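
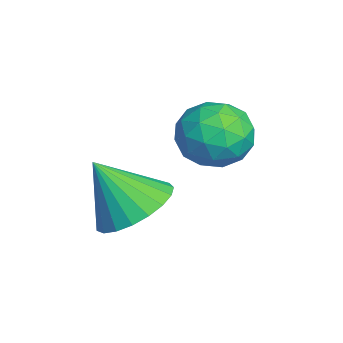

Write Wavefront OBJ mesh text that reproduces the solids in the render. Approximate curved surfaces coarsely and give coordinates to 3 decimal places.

v 3.073 1.506 -3.301
v 4.035 1.758 -2.935
v 2.787 0.594 -1.919
v 3.787 2.084 -2.772
v 3.415 2.309 -2.7
v 2.984 2.396 -2.733
v 2.568 2.328 -2.863
v 2.24 2.119 -3.07
v 2.056 1.803 -3.316
v 2.048 1.436 -3.56
v 2.217 1.081 -3.759
v 2.534 0.799 -3.879
v 2.945 0.64 -3.899
v 3.377 0.63 -3.815
v 3.758 0.772 -3.643
v 4.019 1.04 -3.411
v 4.118 1.389 -3.161
v 0.997 3.851 -1.263
v 1.832 4.33 -1.568
v 1.368 2.59 -2.232
v 2.203 3.069 -2.537
v 2.136 2.726 -1.59
v 1.906 3.505 -0.991
v 1.294 3.415 -2.809
v 1.064 4.194 -2.21
v 2.015 4.061 -2.523
v 2.535 3.635 -1.77
v 0.665 3.285 -2.03
v 1.185 2.859 -1.277
v 1.382 4.201 -1.33
v 1.818 2.719 -2.47
v 1.779 2.517 -1.913
v 2.269 2.799 -2.092
v 1.426 3.716 -0.991
v 1.916 3.998 -1.171
v 2.095 3.055 -1.184
v 1.284 2.922 -2.629
v 1.774 3.204 -2.809
v 0.931 4.121 -1.708
v 1.421 4.403 -1.887
v 1.105 3.865 -2.616
v 1.98 4.325 -2.071
v 2.198 3.584 -2.641
v 1.664 3.787 -2.8
v 1.529 4.245 -2.448
v 2.286 4.075 -1.629
v 2.504 3.333 -2.198
v 2.464 3.132 -1.642
v 2.33 3.59 -1.29
v 2.393 3.916 -2.19
v 0.696 3.587 -1.602
v 0.914 2.845 -2.171
v 0.87 3.33 -2.51
v 0.736 3.788 -2.158
v 1.002 3.336 -1.159
v 1.22 2.595 -1.729
v 1.671 2.675 -1.352
v 1.536 3.133 -1
v 0.807 3.004 -1.61
f 2 1 4
f 2 4 3
f 4 1 5
f 4 5 3
f 5 1 6
f 5 6 3
f 6 1 7
f 6 7 3
f 7 1 8
f 7 8 3
f 8 1 9
f 8 9 3
f 9 1 10
f 9 10 3
f 10 1 11
f 10 11 3
f 11 1 12
f 11 12 3
f 12 1 13
f 12 13 3
f 13 1 14
f 13 14 3
f 14 1 15
f 14 15 3
f 15 1 16
f 15 16 3
f 16 1 17
f 16 17 3
f 17 1 2
f 17 2 3
f 18 55 34
f 55 29 58
f 34 58 23
f 55 58 34
f 18 34 30
f 34 23 35
f 30 35 19
f 34 35 30
f 18 30 39
f 30 19 40
f 39 40 25
f 30 40 39
f 18 39 51
f 39 25 54
f 51 54 28
f 39 54 51
f 18 51 55
f 51 28 59
f 55 59 29
f 51 59 55
f 19 35 46
f 35 23 49
f 46 49 27
f 35 49 46
f 23 58 36
f 58 29 57
f 36 57 22
f 58 57 36
f 29 59 56
f 59 28 52
f 56 52 20
f 59 52 56
f 28 54 53
f 54 25 41
f 53 41 24
f 54 41 53
f 25 40 45
f 40 19 42
f 45 42 26
f 40 42 45
f 21 47 33
f 47 27 48
f 33 48 22
f 47 48 33
f 21 33 31
f 33 22 32
f 31 32 20
f 33 32 31
f 21 31 38
f 31 20 37
f 38 37 24
f 31 37 38
f 21 38 43
f 38 24 44
f 43 44 26
f 38 44 43
f 21 43 47
f 43 26 50
f 47 50 27
f 43 50 47
f 22 48 36
f 48 27 49
f 36 49 23
f 48 49 36
f 20 32 56
f 32 22 57
f 56 57 29
f 32 57 56
f 24 37 53
f 37 20 52
f 53 52 28
f 37 52 53
f 26 44 45
f 44 24 41
f 45 41 25
f 44 41 45
f 27 50 46
f 50 26 42
f 46 42 19
f 50 42 46



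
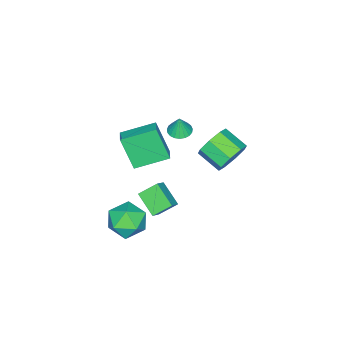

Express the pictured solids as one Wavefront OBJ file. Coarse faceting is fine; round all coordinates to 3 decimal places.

v 2.375 -1.201 -3.069
v 3.341 -1.686 -3.237
v 1.979 -2.414 -1.843
v 2.945 -2.899 -2.011
v 2.902 -1.914 -1.538
v 3.147 -1.164 -2.295
v 2.173 -2.936 -2.785
v 2.418 -2.186 -3.542
v 3.216 -2.758 -3.061
v 3.667 -2.126 -2.29
v 1.653 -1.974 -2.79
v 2.104 -1.342 -2.019
v 0.283 -0.609 3.385
v 0.607 -0.109 3.313
v 0.417 -0.551 4.395
v 0.377 -0.018 3.339
v 0.13 -0.029 3.372
v -0.091 -0.14 3.408
v -0.247 -0.333 3.44
v -0.311 -0.573 3.462
v -0.272 -0.819 3.471
v -0.138 -1.029 3.465
v 0.07 -1.167 3.446
v 0.314 -1.208 3.416
v 0.553 -1.145 3.38
v 0.745 -0.99 3.346
v 0.858 -0.769 3.318
v 0.871 -0.52 3.302
v 0.782 -0.287 3.301
v 2.254 -1.3 -0.224
v 1.639 -0.637 0.42
v 2.685 -0.211 -0.934
v 2.071 0.452 -0.29
v 2.909 -1.212 0.31
v 2.295 -0.549 0.954
v 3.341 -0.123 -0.4
v 2.726 0.54 0.244
v 0.751 -0.872 1.99
v 0.664 -1.69 3.692
v 1.408 -0.413 2.244
v 1.32 -1.231 3.946
v 1.86 -2.149 1.434
v 1.772 -2.967 3.136
v 2.516 -1.69 1.688
v 2.429 -2.508 3.39
v -1.89 1.006 0.196
v -1.247 1.241 0.883
v -1.387 -0.031 1.451
v -2.03 -0.266 0.764
v -1.944 1.406 1.078
v -2.085 0.134 1.646
v -2.609 1.336 0.757
v -2.75 0.064 1.324
v -2.853 1.073 0.107
v -2.994 -0.199 0.674
v -2.533 0.771 -0.491
v -2.673 -0.501 0.077
v -1.835 0.606 -0.686
v -1.976 -0.666 -0.118
v -1.17 0.676 -0.364
v -1.311 -0.596 0.203
v -0.926 0.939 0.286
v -1.067 -0.333 0.853
f 1 12 6
f 1 6 2
f 1 2 8
f 1 8 11
f 1 11 12
f 2 6 10
f 6 12 5
f 12 11 3
f 11 8 7
f 8 2 9
f 4 10 5
f 4 5 3
f 4 3 7
f 4 7 9
f 4 9 10
f 5 10 6
f 3 5 12
f 7 3 11
f 9 7 8
f 10 9 2
f 14 13 16
f 14 16 15
f 16 13 17
f 16 17 15
f 17 13 18
f 17 18 15
f 18 13 19
f 18 19 15
f 19 13 20
f 19 20 15
f 20 13 21
f 20 21 15
f 21 13 22
f 21 22 15
f 22 13 23
f 22 23 15
f 23 13 24
f 23 24 15
f 24 13 25
f 24 25 15
f 25 13 26
f 25 26 15
f 26 13 27
f 26 27 15
f 27 13 28
f 27 28 15
f 28 13 29
f 28 29 15
f 29 13 14
f 29 14 15
f 31 33 30
f 34 31 30
f 30 33 32
f 32 34 30
f 31 37 33
f 35 31 34
f 35 37 31
f 33 37 32
f 36 34 32
f 32 37 36
f 36 35 34
f 37 35 36
f 39 41 38
f 42 39 38
f 38 41 40
f 40 42 38
f 39 45 41
f 43 39 42
f 43 45 39
f 41 45 40
f 44 42 40
f 40 45 44
f 44 43 42
f 45 43 44
f 47 46 50
f 47 50 48
f 48 50 51
f 48 51 49
f 50 46 52
f 50 52 51
f 51 52 53
f 51 53 49
f 52 46 54
f 52 54 53
f 53 54 55
f 53 55 49
f 54 46 56
f 54 56 55
f 55 56 57
f 55 57 49
f 56 46 58
f 56 58 57
f 57 58 59
f 57 59 49
f 58 46 60
f 58 60 59
f 59 60 61
f 59 61 49
f 60 46 62
f 60 62 61
f 61 62 63
f 61 63 49
f 62 46 47
f 62 47 63
f 63 47 48
f 63 48 49



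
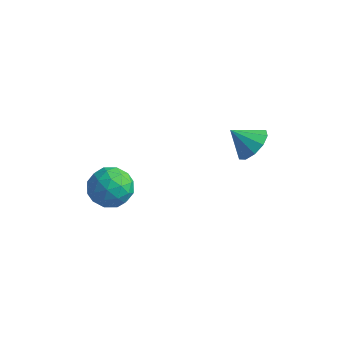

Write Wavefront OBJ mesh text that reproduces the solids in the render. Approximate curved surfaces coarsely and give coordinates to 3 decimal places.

v 3.907 2.609 2.257
v 4.61 2.312 2.872
v 2.953 2.231 3.163
v 4.491 2.895 2.99
v 4.149 3.368 2.828
v 3.715 3.551 2.448
v 3.354 3.375 1.995
v 3.205 2.906 1.641
v 3.324 2.324 1.523
v 3.665 1.851 1.685
v 4.099 1.668 2.065
v 4.46 1.844 2.519
v -3.016 -0.095 -1.983
v -2.292 0.829 -1.89
v -1.568 -1.269 -1.59
v -0.844 -0.345 -1.497
v -1.683 -0.519 -0.689
v -2.578 0.206 -0.932
v -1.282 -0.646 -2.548
v -2.177 0.079 -2.791
v -1.22 0.488 -2.239
v -1.468 0.567 -1.09
v -2.392 -1.007 -2.39
v -2.64 -0.928 -1.241
v -2.781 0.47 -1.971
v -1.079 -0.91 -1.509
v -1.572 -1.013 -1.035
v -1.146 -0.47 -0.98
v -2.949 0.104 -1.408
v -2.524 0.647 -1.353
v -2.165 -0.145 -0.648
v -1.336 -1.087 -2.127
v -0.911 -0.544 -2.072
v -2.714 0.03 -2.5
v -2.288 0.573 -2.445
v -1.695 -0.295 -2.832
v -1.726 0.813 -2.121
v -0.874 0.123 -1.891
v -1.132 -0.054 -2.508
v -1.658 0.372 -2.651
v -1.871 0.859 -1.446
v -1.02 0.169 -1.216
v -1.513 0.066 -0.741
v -2.039 0.493 -0.883
v -1.241 0.659 -1.652
v -2.84 -0.609 -2.264
v -1.989 -1.299 -2.034
v -1.821 -0.933 -2.597
v -2.347 -0.506 -2.739
v -2.986 -0.563 -1.589
v -2.134 -1.253 -1.359
v -2.202 -0.812 -0.829
v -2.728 -0.386 -0.972
v -2.619 -1.099 -1.828
f 2 1 4
f 2 4 3
f 4 1 5
f 4 5 3
f 5 1 6
f 5 6 3
f 6 1 7
f 6 7 3
f 7 1 8
f 7 8 3
f 8 1 9
f 8 9 3
f 9 1 10
f 9 10 3
f 10 1 11
f 10 11 3
f 11 1 12
f 11 12 3
f 12 1 2
f 12 2 3
f 13 50 29
f 50 24 53
f 29 53 18
f 50 53 29
f 13 29 25
f 29 18 30
f 25 30 14
f 29 30 25
f 13 25 34
f 25 14 35
f 34 35 20
f 25 35 34
f 13 34 46
f 34 20 49
f 46 49 23
f 34 49 46
f 13 46 50
f 46 23 54
f 50 54 24
f 46 54 50
f 14 30 41
f 30 18 44
f 41 44 22
f 30 44 41
f 18 53 31
f 53 24 52
f 31 52 17
f 53 52 31
f 24 54 51
f 54 23 47
f 51 47 15
f 54 47 51
f 23 49 48
f 49 20 36
f 48 36 19
f 49 36 48
f 20 35 40
f 35 14 37
f 40 37 21
f 35 37 40
f 16 42 28
f 42 22 43
f 28 43 17
f 42 43 28
f 16 28 26
f 28 17 27
f 26 27 15
f 28 27 26
f 16 26 33
f 26 15 32
f 33 32 19
f 26 32 33
f 16 33 38
f 33 19 39
f 38 39 21
f 33 39 38
f 16 38 42
f 38 21 45
f 42 45 22
f 38 45 42
f 17 43 31
f 43 22 44
f 31 44 18
f 43 44 31
f 15 27 51
f 27 17 52
f 51 52 24
f 27 52 51
f 19 32 48
f 32 15 47
f 48 47 23
f 32 47 48
f 21 39 40
f 39 19 36
f 40 36 20
f 39 36 40
f 22 45 41
f 45 21 37
f 41 37 14
f 45 37 41



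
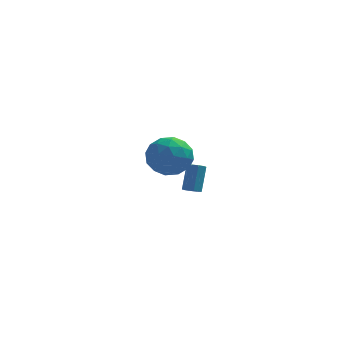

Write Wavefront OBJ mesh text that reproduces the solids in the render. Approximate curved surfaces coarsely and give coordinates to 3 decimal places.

v -0.12 2.033 -3.811
v 0.366 2.134 -3.926
v 0.527 2.949 -2.523
v 0.04 2.847 -2.409
v 0.121 2.409 -4.057
v 0.282 3.223 -2.655
v -0.265 2.463 -4.044
v -0.104 3.277 -2.642
v -0.567 2.265 -3.895
v -0.406 3.079 -2.492
v -0.607 1.931 -3.697
v -0.446 2.746 -2.294
v -0.362 1.657 -3.565
v -0.201 2.471 -2.163
v 0.024 1.603 -3.578
v 0.185 2.417 -2.176
v 0.326 1.801 -3.728
v 0.487 2.615 -2.325
v -1.654 -3.57 0.675
v -0.647 -3.029 0.249
v -0.593 -4.411 2.111
v 0.414 -3.87 1.685
v -0.464 -3.202 2.206
v -1.12 -2.682 1.319
v -0.12 -4.758 1.041
v -0.776 -4.238 0.154
v 0.3 -3.762 0.475
v 0.088 -2.801 1.195
v -1.328 -4.639 1.165
v -1.54 -3.678 1.885
v -1.244 -3.226 0.336
v 0.004 -4.214 2.024
v -0.512 -3.822 2.33
v 0.079 -3.504 2.08
v -1.521 -3.022 0.965
v -0.93 -2.704 0.714
v -0.822 -2.806 1.865
v -0.31 -4.736 1.646
v 0.281 -4.418 1.395
v -1.319 -3.936 0.28
v -0.728 -3.618 0.03
v -0.418 -4.634 0.495
v -0.095 -3.338 0.218
v 0.528 -3.833 1.062
v 0.215 -4.355 0.684
v -0.171 -4.049 0.162
v -0.22 -2.773 0.642
v 0.404 -3.268 1.486
v -0.112 -2.876 1.792
v -0.498 -2.57 1.271
v 0.337 -3.205 0.775
v -1.644 -4.172 0.874
v -1.02 -4.667 1.718
v -0.742 -4.87 1.089
v -1.128 -4.564 0.568
v -1.768 -3.607 1.298
v -1.145 -4.102 2.142
v -1.069 -3.391 2.198
v -1.455 -3.085 1.676
v -1.577 -4.235 1.585
f 2 1 5
f 2 5 3
f 3 5 6
f 3 6 4
f 5 1 7
f 5 7 6
f 6 7 8
f 6 8 4
f 7 1 9
f 7 9 8
f 8 9 10
f 8 10 4
f 9 1 11
f 9 11 10
f 10 11 12
f 10 12 4
f 11 1 13
f 11 13 12
f 12 13 14
f 12 14 4
f 13 1 15
f 13 15 14
f 14 15 16
f 14 16 4
f 15 1 17
f 15 17 16
f 16 17 18
f 16 18 4
f 17 1 2
f 17 2 18
f 18 2 3
f 18 3 4
f 19 56 35
f 56 30 59
f 35 59 24
f 56 59 35
f 19 35 31
f 35 24 36
f 31 36 20
f 35 36 31
f 19 31 40
f 31 20 41
f 40 41 26
f 31 41 40
f 19 40 52
f 40 26 55
f 52 55 29
f 40 55 52
f 19 52 56
f 52 29 60
f 56 60 30
f 52 60 56
f 20 36 47
f 36 24 50
f 47 50 28
f 36 50 47
f 24 59 37
f 59 30 58
f 37 58 23
f 59 58 37
f 30 60 57
f 60 29 53
f 57 53 21
f 60 53 57
f 29 55 54
f 55 26 42
f 54 42 25
f 55 42 54
f 26 41 46
f 41 20 43
f 46 43 27
f 41 43 46
f 22 48 34
f 48 28 49
f 34 49 23
f 48 49 34
f 22 34 32
f 34 23 33
f 32 33 21
f 34 33 32
f 22 32 39
f 32 21 38
f 39 38 25
f 32 38 39
f 22 39 44
f 39 25 45
f 44 45 27
f 39 45 44
f 22 44 48
f 44 27 51
f 48 51 28
f 44 51 48
f 23 49 37
f 49 28 50
f 37 50 24
f 49 50 37
f 21 33 57
f 33 23 58
f 57 58 30
f 33 58 57
f 25 38 54
f 38 21 53
f 54 53 29
f 38 53 54
f 27 45 46
f 45 25 42
f 46 42 26
f 45 42 46
f 28 51 47
f 51 27 43
f 47 43 20
f 51 43 47



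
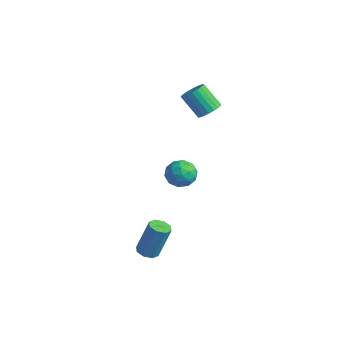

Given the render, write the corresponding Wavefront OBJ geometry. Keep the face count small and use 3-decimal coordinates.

v -1.19 3.781 1.49
v -0.587 3.602 1.95
v -1.667 3.26 3.231
v -2.27 3.439 2.77
v -0.622 3.919 2.006
v -1.702 3.577 3.287
v -0.755 4.213 1.972
v -1.835 3.871 3.253
v -0.963 4.432 1.855
v -2.044 4.09 3.135
v -1.211 4.539 1.674
v -2.291 4.196 2.955
v -1.455 4.514 1.462
v -2.535 4.172 2.743
v -1.653 4.363 1.254
v -2.733 4.021 2.535
v -1.771 4.111 1.088
v -2.851 3.769 2.368
v -1.789 3.802 0.99
v -2.869 3.46 2.271
v -1.703 3.49 0.979
v -2.783 3.147 2.26
v -1.528 3.227 1.057
v -2.608 2.885 2.337
v -1.295 3.061 1.209
v -2.375 2.719 2.489
v -1.044 3.019 1.409
v -2.124 2.677 2.69
v -0.818 3.109 1.624
v -1.898 2.767 2.905
v -0.656 3.315 1.815
v -1.736 2.973 3.096
v -2.212 1.77 -2.679
v -1.678 2.596 -2.582
v -0.982 1.064 -3.418
v -0.448 1.89 -3.321
v -0.676 1.352 -2.524
v -1.436 1.788 -2.067
v -1.224 1.872 -3.933
v -1.984 2.308 -3.476
v -1.068 2.659 -3.356
v -0.729 2.338 -2.485
v -1.931 1.322 -3.515
v -1.592 1.001 -2.644
v -2.053 2.245 -2.566
v -0.607 1.415 -3.434
v -0.741 1.099 -2.966
v -0.427 1.584 -2.909
v -1.91 1.77 -2.263
v -1.597 2.256 -2.206
v -1.008 1.524 -2.172
v -1.063 1.404 -3.794
v -0.75 1.89 -3.737
v -2.233 2.076 -3.091
v -1.919 2.561 -3.034
v -1.652 2.136 -3.828
v -1.381 2.768 -2.964
v -0.658 2.353 -3.398
v -1.114 2.342 -3.758
v -1.561 2.599 -3.489
v -1.182 2.579 -2.452
v -0.459 2.164 -2.886
v -0.592 1.847 -2.418
v -1.039 2.104 -2.149
v -0.823 2.616 -2.907
v -2.201 1.496 -3.114
v -1.478 1.081 -3.548
v -1.621 1.556 -3.851
v -2.068 1.813 -3.582
v -2.002 1.307 -2.602
v -1.279 0.892 -3.036
v -1.099 1.061 -2.511
v -1.546 1.318 -2.242
v -1.837 1.044 -3.093
v 2.79 -3.971 -4.003
v 3.418 -4.13 -4.061
v 3.758 -3.507 -2.096
v 3.13 -3.349 -2.037
v 3.327 -3.659 -4.195
v 3.667 -3.036 -2.229
v 2.921 -3.372 -4.216
v 3.261 -2.749 -2.25
v 2.439 -3.435 -4.112
v 2.779 -2.812 -2.146
v 2.162 -3.813 -3.944
v 2.502 -3.19 -1.979
v 2.253 -4.284 -3.811
v 2.593 -3.661 -1.845
v 2.659 -4.571 -3.79
v 2.999 -3.948 -1.824
v 3.141 -4.508 -3.894
v 3.481 -3.885 -1.928
f 2 1 5
f 2 5 3
f 3 5 6
f 3 6 4
f 5 1 7
f 5 7 6
f 6 7 8
f 6 8 4
f 7 1 9
f 7 9 8
f 8 9 10
f 8 10 4
f 9 1 11
f 9 11 10
f 10 11 12
f 10 12 4
f 11 1 13
f 11 13 12
f 12 13 14
f 12 14 4
f 13 1 15
f 13 15 14
f 14 15 16
f 14 16 4
f 15 1 17
f 15 17 16
f 16 17 18
f 16 18 4
f 17 1 19
f 17 19 18
f 18 19 20
f 18 20 4
f 19 1 21
f 19 21 20
f 20 21 22
f 20 22 4
f 21 1 23
f 21 23 22
f 22 23 24
f 22 24 4
f 23 1 25
f 23 25 24
f 24 25 26
f 24 26 4
f 25 1 27
f 25 27 26
f 26 27 28
f 26 28 4
f 27 1 29
f 27 29 28
f 28 29 30
f 28 30 4
f 29 1 31
f 29 31 30
f 30 31 32
f 30 32 4
f 31 1 2
f 31 2 32
f 32 2 3
f 32 3 4
f 33 70 49
f 70 44 73
f 49 73 38
f 70 73 49
f 33 49 45
f 49 38 50
f 45 50 34
f 49 50 45
f 33 45 54
f 45 34 55
f 54 55 40
f 45 55 54
f 33 54 66
f 54 40 69
f 66 69 43
f 54 69 66
f 33 66 70
f 66 43 74
f 70 74 44
f 66 74 70
f 34 50 61
f 50 38 64
f 61 64 42
f 50 64 61
f 38 73 51
f 73 44 72
f 51 72 37
f 73 72 51
f 44 74 71
f 74 43 67
f 71 67 35
f 74 67 71
f 43 69 68
f 69 40 56
f 68 56 39
f 69 56 68
f 40 55 60
f 55 34 57
f 60 57 41
f 55 57 60
f 36 62 48
f 62 42 63
f 48 63 37
f 62 63 48
f 36 48 46
f 48 37 47
f 46 47 35
f 48 47 46
f 36 46 53
f 46 35 52
f 53 52 39
f 46 52 53
f 36 53 58
f 53 39 59
f 58 59 41
f 53 59 58
f 36 58 62
f 58 41 65
f 62 65 42
f 58 65 62
f 37 63 51
f 63 42 64
f 51 64 38
f 63 64 51
f 35 47 71
f 47 37 72
f 71 72 44
f 47 72 71
f 39 52 68
f 52 35 67
f 68 67 43
f 52 67 68
f 41 59 60
f 59 39 56
f 60 56 40
f 59 56 60
f 42 65 61
f 65 41 57
f 61 57 34
f 65 57 61
f 76 75 79
f 76 79 77
f 77 79 80
f 77 80 78
f 79 75 81
f 79 81 80
f 80 81 82
f 80 82 78
f 81 75 83
f 81 83 82
f 82 83 84
f 82 84 78
f 83 75 85
f 83 85 84
f 84 85 86
f 84 86 78
f 85 75 87
f 85 87 86
f 86 87 88
f 86 88 78
f 87 75 89
f 87 89 88
f 88 89 90
f 88 90 78
f 89 75 91
f 89 91 90
f 90 91 92
f 90 92 78
f 91 75 76
f 91 76 92
f 92 76 77
f 92 77 78



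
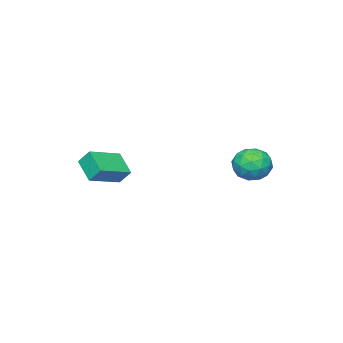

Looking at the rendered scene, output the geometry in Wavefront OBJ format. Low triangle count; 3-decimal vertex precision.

v -0.359 3.784 0.943
v 0.397 3.682 1.755
v -1.457 2.658 1.825
v -0.701 2.556 2.637
v -1.24 3.522 2.494
v -0.561 4.218 1.949
v -0.499 2.122 1.631
v 0.18 2.818 1.086
v 0.311 2.656 2.181
v -0.147 3.521 2.714
v -0.913 2.819 0.866
v -1.371 3.684 1.399
v 0.116 3.832 1.272
v -1.176 2.508 2.308
v -1.492 3.076 2.224
v -1.048 3.016 2.702
v -0.448 4.146 1.386
v -0.003 4.087 1.863
v -0.965 3.992 2.298
v -1.057 2.253 1.717
v -0.612 2.194 2.194
v -0.012 3.324 0.878
v 0.432 3.264 1.356
v -0.095 2.348 1.282
v 0.509 3.169 1.999
v -0.137 2.507 2.518
v -0.018 2.252 1.926
v 0.381 2.661 1.606
v 0.24 3.677 2.313
v -0.406 3.015 2.831
v -0.722 3.583 2.747
v -0.323 3.992 2.427
v 0.189 3.074 2.563
v -0.654 3.325 0.749
v -1.3 2.663 1.267
v -0.737 2.348 1.153
v -0.338 2.757 0.833
v -0.923 3.833 1.062
v -1.569 3.171 1.581
v -1.441 3.679 1.974
v -1.042 4.088 1.654
v -1.249 3.266 1.017
v 2.364 -3.86 1.033
v 2.231 -3.2 1.839
v 2.879 -2.672 0.145
v 2.746 -2.012 0.951
v 4.274 -4.228 1.649
v 4.141 -3.568 2.455
v 4.789 -3.04 0.761
v 4.656 -2.38 1.567
f 1 38 17
f 38 12 41
f 17 41 6
f 38 41 17
f 1 17 13
f 17 6 18
f 13 18 2
f 17 18 13
f 1 13 22
f 13 2 23
f 22 23 8
f 13 23 22
f 1 22 34
f 22 8 37
f 34 37 11
f 22 37 34
f 1 34 38
f 34 11 42
f 38 42 12
f 34 42 38
f 2 18 29
f 18 6 32
f 29 32 10
f 18 32 29
f 6 41 19
f 41 12 40
f 19 40 5
f 41 40 19
f 12 42 39
f 42 11 35
f 39 35 3
f 42 35 39
f 11 37 36
f 37 8 24
f 36 24 7
f 37 24 36
f 8 23 28
f 23 2 25
f 28 25 9
f 23 25 28
f 4 30 16
f 30 10 31
f 16 31 5
f 30 31 16
f 4 16 14
f 16 5 15
f 14 15 3
f 16 15 14
f 4 14 21
f 14 3 20
f 21 20 7
f 14 20 21
f 4 21 26
f 21 7 27
f 26 27 9
f 21 27 26
f 4 26 30
f 26 9 33
f 30 33 10
f 26 33 30
f 5 31 19
f 31 10 32
f 19 32 6
f 31 32 19
f 3 15 39
f 15 5 40
f 39 40 12
f 15 40 39
f 7 20 36
f 20 3 35
f 36 35 11
f 20 35 36
f 9 27 28
f 27 7 24
f 28 24 8
f 27 24 28
f 10 33 29
f 33 9 25
f 29 25 2
f 33 25 29
f 44 46 43
f 47 44 43
f 43 46 45
f 45 47 43
f 44 50 46
f 48 44 47
f 48 50 44
f 46 50 45
f 49 47 45
f 45 50 49
f 49 48 47
f 50 48 49



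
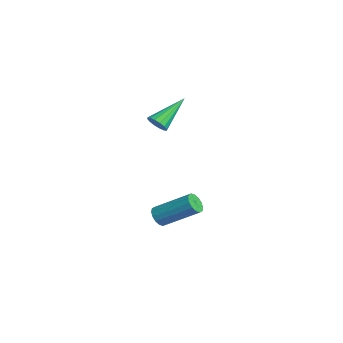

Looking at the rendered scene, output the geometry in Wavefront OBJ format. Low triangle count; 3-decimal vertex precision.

v 0.188 0.434 2.309
v 0.615 0.433 2.569
v -0.408 1.726 3.291
v 0.656 0.599 2.375
v 0.571 0.721 2.163
v 0.384 0.766 1.99
v 0.144 0.722 1.903
v -0.084 0.6 1.924
v -0.238 0.434 2.048
v -0.279 0.268 2.243
v -0.194 0.146 2.455
v -0.007 0.101 2.627
v 0.233 0.145 2.715
v 0.461 0.267 2.694
v 0.273 0.464 -2.916
v 0.712 0.205 -2.909
v 1.467 1.518 -1.917
v 1.027 1.776 -1.924
v 0.727 0.359 -3.123
v 1.482 1.672 -2.131
v 0.619 0.541 -3.282
v 1.374 1.853 -2.29
v 0.419 0.702 -3.342
v 1.174 2.014 -2.351
v 0.18 0.799 -3.289
v 0.935 2.112 -2.297
v -0.035 0.806 -3.135
v 0.72 2.119 -2.144
v -0.167 0.722 -2.923
v 0.588 2.035 -1.931
v -0.182 0.568 -2.709
v 0.573 1.881 -1.717
v -0.074 0.387 -2.55
v 0.681 1.699 -1.558
v 0.126 0.226 -2.489
v 0.881 1.538 -1.498
v 0.365 0.128 -2.543
v 1.12 1.441 -1.551
v 0.58 0.121 -2.696
v 1.335 1.434 -1.705
f 2 1 4
f 2 4 3
f 4 1 5
f 4 5 3
f 5 1 6
f 5 6 3
f 6 1 7
f 6 7 3
f 7 1 8
f 7 8 3
f 8 1 9
f 8 9 3
f 9 1 10
f 9 10 3
f 10 1 11
f 10 11 3
f 11 1 12
f 11 12 3
f 12 1 13
f 12 13 3
f 13 1 14
f 13 14 3
f 14 1 2
f 14 2 3
f 16 15 19
f 16 19 17
f 17 19 20
f 17 20 18
f 19 15 21
f 19 21 20
f 20 21 22
f 20 22 18
f 21 15 23
f 21 23 22
f 22 23 24
f 22 24 18
f 23 15 25
f 23 25 24
f 24 25 26
f 24 26 18
f 25 15 27
f 25 27 26
f 26 27 28
f 26 28 18
f 27 15 29
f 27 29 28
f 28 29 30
f 28 30 18
f 29 15 31
f 29 31 30
f 30 31 32
f 30 32 18
f 31 15 33
f 31 33 32
f 32 33 34
f 32 34 18
f 33 15 35
f 33 35 34
f 34 35 36
f 34 36 18
f 35 15 37
f 35 37 36
f 36 37 38
f 36 38 18
f 37 15 39
f 37 39 38
f 38 39 40
f 38 40 18
f 39 15 16
f 39 16 40
f 40 16 17
f 40 17 18



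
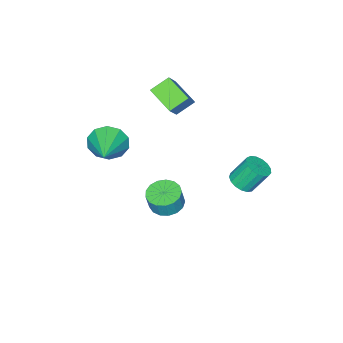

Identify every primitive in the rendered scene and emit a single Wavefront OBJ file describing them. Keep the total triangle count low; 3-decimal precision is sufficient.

v -0.219 -2.572 -2.398
v 0.334 -1.934 -2.56
v 0.593 -1.91 -1.584
v 0.039 -2.548 -1.422
v -0.017 -1.739 -2.472
v 0.241 -1.715 -1.496
v -0.415 -1.735 -2.367
v -0.157 -1.711 -1.391
v -0.768 -1.923 -2.268
v -0.509 -1.899 -1.292
v -0.996 -2.259 -2.2
v -0.737 -2.235 -1.224
v -1.045 -2.667 -2.177
v -0.786 -2.643 -1.201
v -0.905 -3.053 -2.204
v -0.646 -3.029 -1.228
v -0.608 -3.329 -2.276
v -0.35 -3.305 -1.3
v -0.223 -3.432 -2.376
v 0.036 -3.408 -1.4
v 0.164 -3.337 -2.481
v 0.423 -3.313 -1.505
v 0.463 -3.067 -2.567
v 0.722 -3.044 -1.591
v 0.605 -2.684 -2.614
v 0.864 -2.66 -1.638
v 0.559 -2.275 -2.612
v 0.818 -2.251 -1.636
v 2.181 -3.946 2.949
v 2.715 -4.202 2.156
v 3.539 -2.854 3.511
v 2.382 -3.711 2.009
v 1.971 -3.31 2.22
v 1.641 -3.151 2.71
v 1.517 -3.296 3.292
v 1.647 -3.689 3.742
v 1.981 -4.18 3.89
v 2.391 -4.582 3.679
v 2.721 -4.74 3.188
v 2.845 -4.595 2.607
v -2.119 0.383 -0.156
v -1.709 -0.042 0.22
v -2.231 0.492 1.392
v -2.641 0.917 1.016
v -1.522 0.233 0.178
v -2.044 0.767 1.35
v -1.472 0.542 0.059
v -1.994 1.076 1.232
v -1.57 0.815 -0.109
v -2.092 1.349 1.064
v -1.794 0.989 -0.287
v -2.316 1.523 0.885
v -2.092 1.024 -0.436
v -2.614 1.558 0.736
v -2.396 0.912 -0.521
v -2.918 1.446 0.652
v -2.637 0.679 -0.522
v -3.159 1.213 0.651
v -2.759 0.379 -0.439
v -3.281 0.912 0.733
v -2.735 0.079 -0.292
v -3.257 0.613 0.881
v -2.569 -0.151 -0.113
v -3.091 0.382 1.059
v -2.3 -0.259 0.055
v -2.822 0.275 1.228
v -1.99 -0.22 0.176
v -2.512 0.314 1.348
v -2.919 -4.531 3.746
v -1.879 -3.993 5.033
v -2.806 -3.195 3.096
v -1.766 -2.657 4.383
v -2.034 -4.883 3.177
v -0.994 -4.345 4.464
v -1.921 -3.547 2.527
v -0.881 -3.009 3.814
f 2 1 5
f 2 5 3
f 3 5 6
f 3 6 4
f 5 1 7
f 5 7 6
f 6 7 8
f 6 8 4
f 7 1 9
f 7 9 8
f 8 9 10
f 8 10 4
f 9 1 11
f 9 11 10
f 10 11 12
f 10 12 4
f 11 1 13
f 11 13 12
f 12 13 14
f 12 14 4
f 13 1 15
f 13 15 14
f 14 15 16
f 14 16 4
f 15 1 17
f 15 17 16
f 16 17 18
f 16 18 4
f 17 1 19
f 17 19 18
f 18 19 20
f 18 20 4
f 19 1 21
f 19 21 20
f 20 21 22
f 20 22 4
f 21 1 23
f 21 23 22
f 22 23 24
f 22 24 4
f 23 1 25
f 23 25 24
f 24 25 26
f 24 26 4
f 25 1 27
f 25 27 26
f 26 27 28
f 26 28 4
f 27 1 2
f 27 2 28
f 28 2 3
f 28 3 4
f 30 29 32
f 30 32 31
f 32 29 33
f 32 33 31
f 33 29 34
f 33 34 31
f 34 29 35
f 34 35 31
f 35 29 36
f 35 36 31
f 36 29 37
f 36 37 31
f 37 29 38
f 37 38 31
f 38 29 39
f 38 39 31
f 39 29 40
f 39 40 31
f 40 29 30
f 40 30 31
f 42 41 45
f 42 45 43
f 43 45 46
f 43 46 44
f 45 41 47
f 45 47 46
f 46 47 48
f 46 48 44
f 47 41 49
f 47 49 48
f 48 49 50
f 48 50 44
f 49 41 51
f 49 51 50
f 50 51 52
f 50 52 44
f 51 41 53
f 51 53 52
f 52 53 54
f 52 54 44
f 53 41 55
f 53 55 54
f 54 55 56
f 54 56 44
f 55 41 57
f 55 57 56
f 56 57 58
f 56 58 44
f 57 41 59
f 57 59 58
f 58 59 60
f 58 60 44
f 59 41 61
f 59 61 60
f 60 61 62
f 60 62 44
f 61 41 63
f 61 63 62
f 62 63 64
f 62 64 44
f 63 41 65
f 63 65 64
f 64 65 66
f 64 66 44
f 65 41 67
f 65 67 66
f 66 67 68
f 66 68 44
f 67 41 42
f 67 42 68
f 68 42 43
f 68 43 44
f 70 72 69
f 73 70 69
f 69 72 71
f 71 73 69
f 70 76 72
f 74 70 73
f 74 76 70
f 72 76 71
f 75 73 71
f 71 76 75
f 75 74 73
f 76 74 75



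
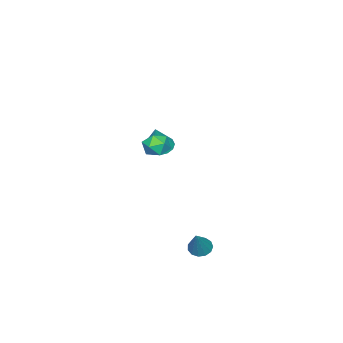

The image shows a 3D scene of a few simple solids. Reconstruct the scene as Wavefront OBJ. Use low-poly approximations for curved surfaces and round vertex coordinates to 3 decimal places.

v 1.602 0.772 1.933
v 2.138 0.738 2.525
v 1.742 -0.498 1.735
v 2.278 -0.532 2.327
v 1.509 -0.391 2.492
v 1.422 0.394 2.614
v 2.458 -0.154 1.646
v 2.371 0.631 1.768
v 2.667 0.166 2.347
v 2.08 0.02 2.87
v 1.8 0.22 1.39
v 1.213 0.074 1.913
v 3.112 3.482 -3.579
v 3.594 3.679 -3.95
v 4.088 3.838 -2.121
v 3.391 3.97 -3.885
v 3.099 4.105 -3.723
v 2.811 4.043 -3.515
v 2.619 3.803 -3.327
v 2.583 3.46 -3.219
v 2.715 3.125 -3.226
v 2.973 2.903 -3.344
v 3.275 2.864 -3.537
v 3.526 3.022 -3.743
v 3.645 3.326 -3.897
v -3.784 -3.499 -1.571
v -3.088 -3.89 -1.832
v -3.036 -3.261 0.071
v -3.022 -3.47 -1.923
v -3.161 -3.057 -1.919
v -3.467 -2.764 -1.823
v -3.857 -2.667 -1.658
v -4.229 -2.793 -1.471
v -4.481 -3.109 -1.31
v -4.547 -3.529 -1.219
v -4.408 -3.941 -1.222
v -4.102 -4.235 -1.319
v -3.712 -4.331 -1.483
v -3.34 -4.205 -1.671
f 1 12 6
f 1 6 2
f 1 2 8
f 1 8 11
f 1 11 12
f 2 6 10
f 6 12 5
f 12 11 3
f 11 8 7
f 8 2 9
f 4 10 5
f 4 5 3
f 4 3 7
f 4 7 9
f 4 9 10
f 5 10 6
f 3 5 12
f 7 3 11
f 9 7 8
f 10 9 2
f 14 13 16
f 14 16 15
f 16 13 17
f 16 17 15
f 17 13 18
f 17 18 15
f 18 13 19
f 18 19 15
f 19 13 20
f 19 20 15
f 20 13 21
f 20 21 15
f 21 13 22
f 21 22 15
f 22 13 23
f 22 23 15
f 23 13 24
f 23 24 15
f 24 13 25
f 24 25 15
f 25 13 14
f 25 14 15
f 27 26 29
f 27 29 28
f 29 26 30
f 29 30 28
f 30 26 31
f 30 31 28
f 31 26 32
f 31 32 28
f 32 26 33
f 32 33 28
f 33 26 34
f 33 34 28
f 34 26 35
f 34 35 28
f 35 26 36
f 35 36 28
f 36 26 37
f 36 37 28
f 37 26 38
f 37 38 28
f 38 26 39
f 38 39 28
f 39 26 27
f 39 27 28



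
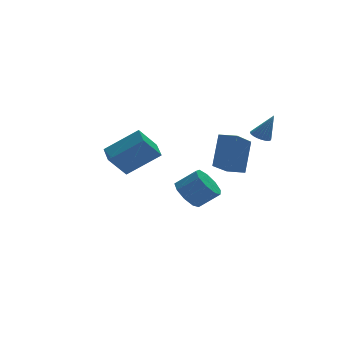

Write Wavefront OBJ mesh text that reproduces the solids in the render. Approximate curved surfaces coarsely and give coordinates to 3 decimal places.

v 1.382 3.903 -4.015
v 1.77 3.331 -4.737
v 2.746 2.844 -3.827
v 2.358 3.417 -3.105
v 2.074 3.943 -4.736
v 3.05 3.457 -3.826
v 2.054 4.537 -4.397
v 3.03 4.051 -3.487
v 1.72 4.835 -3.879
v 2.696 4.348 -2.969
v 1.228 4.696 -3.425
v 2.203 4.21 -2.515
v 0.807 4.186 -3.247
v 1.783 3.7 -2.337
v 0.656 3.544 -3.428
v 1.632 3.058 -2.518
v 0.845 3.07 -3.884
v 1.82 2.584 -2.974
v 1.285 2.986 -4.401
v 2.26 2.499 -3.491
v 1.816 -1.812 -0.385
v 0.61 -2.779 0.537
v 1.185 -1.092 -0.457
v -0.022 -2.06 0.464
v 2.482 -1.06 1.276
v 1.275 -2.028 2.197
v 1.85 -0.341 1.203
v 0.644 -1.308 2.125
v 2.454 -2.107 2.037
v 2.838 -1.719 1.973
v 2.986 -2.413 3.383
v 2.679 -1.606 2.062
v 2.485 -1.569 2.147
v 2.287 -1.614 2.215
v 2.114 -1.734 2.256
v 1.993 -1.911 2.264
v 1.942 -2.118 2.237
v 1.969 -2.323 2.179
v 2.069 -2.495 2.1
v 2.229 -2.608 2.012
v 2.422 -2.645 1.927
v 2.621 -2.6 1.859
v 2.794 -2.479 1.818
v 2.915 -2.303 1.81
v 2.966 -2.096 1.837
v 2.939 -1.891 1.894
v -4.069 0.975 0.406
v -2.502 0.351 1.659
v -3.855 2.051 0.675
v -2.288 1.427 1.927
v -3.092 1.073 -0.767
v -1.525 0.449 0.485
v -2.878 2.149 -0.499
v -1.311 1.525 0.754
f 2 1 5
f 2 5 3
f 3 5 6
f 3 6 4
f 5 1 7
f 5 7 6
f 6 7 8
f 6 8 4
f 7 1 9
f 7 9 8
f 8 9 10
f 8 10 4
f 9 1 11
f 9 11 10
f 10 11 12
f 10 12 4
f 11 1 13
f 11 13 12
f 12 13 14
f 12 14 4
f 13 1 15
f 13 15 14
f 14 15 16
f 14 16 4
f 15 1 17
f 15 17 16
f 16 17 18
f 16 18 4
f 17 1 19
f 17 19 18
f 18 19 20
f 18 20 4
f 19 1 2
f 19 2 20
f 20 2 3
f 20 3 4
f 22 24 21
f 25 22 21
f 21 24 23
f 23 25 21
f 22 28 24
f 26 22 25
f 26 28 22
f 24 28 23
f 27 25 23
f 23 28 27
f 27 26 25
f 28 26 27
f 30 29 32
f 30 32 31
f 32 29 33
f 32 33 31
f 33 29 34
f 33 34 31
f 34 29 35
f 34 35 31
f 35 29 36
f 35 36 31
f 36 29 37
f 36 37 31
f 37 29 38
f 37 38 31
f 38 29 39
f 38 39 31
f 39 29 40
f 39 40 31
f 40 29 41
f 40 41 31
f 41 29 42
f 41 42 31
f 42 29 43
f 42 43 31
f 43 29 44
f 43 44 31
f 44 29 45
f 44 45 31
f 45 29 46
f 45 46 31
f 46 29 30
f 46 30 31
f 48 50 47
f 51 48 47
f 47 50 49
f 49 51 47
f 48 54 50
f 52 48 51
f 52 54 48
f 50 54 49
f 53 51 49
f 49 54 53
f 53 52 51
f 54 52 53



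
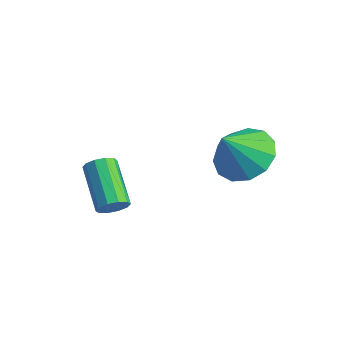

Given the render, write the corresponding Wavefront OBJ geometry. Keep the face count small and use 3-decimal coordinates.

v 3.912 2.59 2.538
v 4.796 2.975 2.839
v 3.888 1.75 3.682
v 4.392 3.302 3.071
v 3.836 3.403 3.133
v 3.303 3.246 3.007
v 2.964 2.881 2.731
v 2.926 2.424 2.395
v 3.201 2.02 2.103
v 3.702 1.797 1.95
v 4.269 1.826 1.983
v 4.723 2.098 2.193
v 4.92 2.526 2.512
v 1.739 -0.49 0.36
v 2.014 -0.497 0.801
v 0.676 0.043 1.642
v 0.401 0.05 1.2
v 2.047 -0.206 0.668
v 0.709 0.334 1.508
v 1.963 -0.024 0.417
v 0.625 0.516 1.257
v 1.793 -0.02 0.144
v 0.455 0.52 0.984
v 1.603 -0.196 -0.047
v 0.265 0.345 0.794
v 1.464 -0.483 -0.082
v 0.126 0.057 0.759
v 1.431 -0.774 0.052
v 0.093 -0.234 0.892
v 1.515 -0.956 0.303
v 0.177 -0.416 1.143
v 1.685 -0.96 0.576
v 0.347 -0.42 1.416
v 1.875 -0.785 0.766
v 0.537 -0.244 1.607
f 2 1 4
f 2 4 3
f 4 1 5
f 4 5 3
f 5 1 6
f 5 6 3
f 6 1 7
f 6 7 3
f 7 1 8
f 7 8 3
f 8 1 9
f 8 9 3
f 9 1 10
f 9 10 3
f 10 1 11
f 10 11 3
f 11 1 12
f 11 12 3
f 12 1 13
f 12 13 3
f 13 1 2
f 13 2 3
f 15 14 18
f 15 18 16
f 16 18 19
f 16 19 17
f 18 14 20
f 18 20 19
f 19 20 21
f 19 21 17
f 20 14 22
f 20 22 21
f 21 22 23
f 21 23 17
f 22 14 24
f 22 24 23
f 23 24 25
f 23 25 17
f 24 14 26
f 24 26 25
f 25 26 27
f 25 27 17
f 26 14 28
f 26 28 27
f 27 28 29
f 27 29 17
f 28 14 30
f 28 30 29
f 29 30 31
f 29 31 17
f 30 14 32
f 30 32 31
f 31 32 33
f 31 33 17
f 32 14 34
f 32 34 33
f 33 34 35
f 33 35 17
f 34 14 15
f 34 15 35
f 35 15 16
f 35 16 17



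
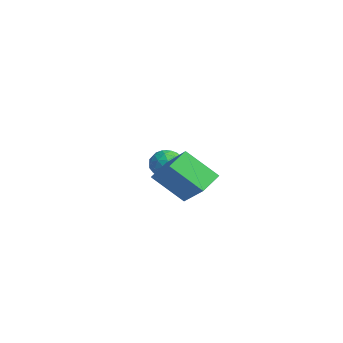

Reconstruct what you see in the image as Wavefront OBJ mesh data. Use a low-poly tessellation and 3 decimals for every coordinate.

v 3.693 1.492 3.011
v 3.353 2.2 3.36
v 2.476 1.417 1.975
v 2.136 2.126 2.324
v 4.424 2.294 2.096
v 4.084 3.003 2.445
v 3.207 2.22 1.06
v 2.867 2.928 1.409
v -0.803 3.626 1.057
v -0.206 3.681 1.254
v -0.534 2.839 0.466
v 0.063 2.894 0.663
v -0.384 2.695 1.061
v -0.55 3.182 1.427
v -0.19 3.338 0.293
v -0.356 3.825 0.659
v 0.173 3.504 0.782
v 0.053 3.106 1.257
v -0.793 3.414 0.463
v -0.913 3.016 0.938
v -0.528 3.723 1.208
v -0.212 2.797 0.512
v -0.474 2.68 0.747
v -0.124 2.713 0.863
v -0.73 3.429 1.309
v -0.38 3.462 1.425
v -0.484 2.882 1.312
v -0.36 3.058 0.295
v -0.01 3.091 0.411
v -0.616 3.807 0.857
v -0.266 3.84 0.973
v -0.256 3.638 0.408
v 0.045 3.651 1.046
v 0.203 3.188 0.698
v 0.055 3.449 0.481
v -0.043 3.735 0.696
v -0.025 3.417 1.325
v 0.133 2.955 0.978
v -0.13 2.837 1.212
v -0.227 3.124 1.427
v 0.197 3.313 1.048
v -0.873 3.565 0.742
v -0.715 3.103 0.395
v -0.513 3.396 0.293
v -0.61 3.683 0.508
v -0.943 3.332 1.022
v -0.785 2.869 0.674
v -0.697 2.785 1.024
v -0.795 3.071 1.239
v -0.937 3.207 0.672
f 2 4 1
f 5 2 1
f 1 4 3
f 3 5 1
f 2 8 4
f 6 2 5
f 6 8 2
f 4 8 3
f 7 5 3
f 3 8 7
f 7 6 5
f 8 6 7
f 9 46 25
f 46 20 49
f 25 49 14
f 46 49 25
f 9 25 21
f 25 14 26
f 21 26 10
f 25 26 21
f 9 21 30
f 21 10 31
f 30 31 16
f 21 31 30
f 9 30 42
f 30 16 45
f 42 45 19
f 30 45 42
f 9 42 46
f 42 19 50
f 46 50 20
f 42 50 46
f 10 26 37
f 26 14 40
f 37 40 18
f 26 40 37
f 14 49 27
f 49 20 48
f 27 48 13
f 49 48 27
f 20 50 47
f 50 19 43
f 47 43 11
f 50 43 47
f 19 45 44
f 45 16 32
f 44 32 15
f 45 32 44
f 16 31 36
f 31 10 33
f 36 33 17
f 31 33 36
f 12 38 24
f 38 18 39
f 24 39 13
f 38 39 24
f 12 24 22
f 24 13 23
f 22 23 11
f 24 23 22
f 12 22 29
f 22 11 28
f 29 28 15
f 22 28 29
f 12 29 34
f 29 15 35
f 34 35 17
f 29 35 34
f 12 34 38
f 34 17 41
f 38 41 18
f 34 41 38
f 13 39 27
f 39 18 40
f 27 40 14
f 39 40 27
f 11 23 47
f 23 13 48
f 47 48 20
f 23 48 47
f 15 28 44
f 28 11 43
f 44 43 19
f 28 43 44
f 17 35 36
f 35 15 32
f 36 32 16
f 35 32 36
f 18 41 37
f 41 17 33
f 37 33 10
f 41 33 37



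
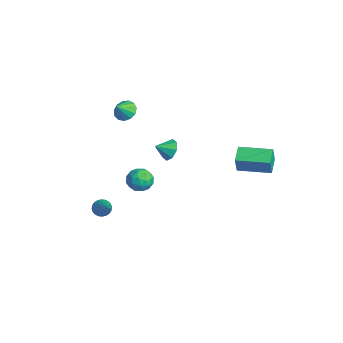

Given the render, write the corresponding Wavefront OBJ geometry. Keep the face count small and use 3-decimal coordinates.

v -0.215 -3.613 -4.398
v 0.109 -3.468 -4.843
v 1.415 -3.647 -3.222
v 0.055 -3.268 -4.763
v -0.04 -3.121 -4.626
v -0.162 -3.048 -4.455
v -0.292 -3.061 -4.275
v -0.41 -3.159 -4.114
v -0.499 -3.325 -3.996
v -0.544 -3.535 -3.939
v -0.54 -3.757 -3.952
v -0.485 -3.957 -4.033
v -0.39 -4.105 -4.169
v -0.268 -4.177 -4.341
v -0.138 -4.164 -4.52
v -0.02 -4.067 -4.682
v 0.069 -3.9 -4.8
v 0.114 -3.69 -4.857
v 3.464 2.825 -0.253
v 3.745 2.59 0.815
v 2.58 3.358 0.096
v 2.861 3.123 1.165
v 4.459 4.417 -0.165
v 4.74 4.182 0.904
v 3.575 4.95 0.185
v 3.856 4.715 1.253
v -1.902 0.951 -1.892
v -1.488 0.617 -2.435
v -1.938 0.089 -1.388
v -1.159 0.849 -2.015
v -1.266 1.141 -1.523
v -1.745 1.322 -1.248
v -2.317 1.286 -1.35
v -2.646 1.053 -1.77
v -2.539 0.761 -2.261
v -2.06 0.581 -2.537
v 2.651 -1.918 -0.591
v 3.024 -1.717 0.074
v 2.676 -3.143 -0.234
v 3.049 -2.942 0.431
v 2.296 -2.735 0.323
v 2.28 -1.978 0.103
v 3.42 -2.882 -0.263
v 3.404 -2.125 -0.483
v 3.499 -2.313 0.277
v 2.805 -2.222 0.639
v 2.895 -2.638 -0.799
v 2.201 -2.547 -0.437
v 2.835 -1.71 -0.289
v 2.865 -3.15 0.129
v 2.422 -3.028 0.066
v 2.642 -2.91 0.457
v 2.398 -1.863 -0.272
v 2.618 -1.745 0.118
v 2.19 -2.343 0.265
v 3.082 -3.115 -0.278
v 3.302 -2.997 0.112
v 3.058 -1.95 -0.617
v 3.278 -1.832 -0.226
v 3.51 -2.517 -0.425
v 3.334 -1.942 0.22
v 3.349 -2.662 0.43
v 3.566 -2.627 0.022
v 3.557 -2.182 -0.107
v 2.926 -1.888 0.433
v 2.941 -2.609 0.643
v 2.498 -2.487 0.58
v 2.489 -2.042 0.45
v 3.205 -2.239 0.552
v 2.759 -2.251 -0.803
v 2.774 -2.972 -0.593
v 3.211 -2.818 -0.61
v 3.202 -2.373 -0.74
v 2.351 -2.198 -0.59
v 2.366 -2.918 -0.38
v 2.143 -2.678 -0.053
v 2.134 -2.233 -0.182
v 2.495 -2.621 -0.712
v -2.694 -1.367 1.45
v -2.163 -1.584 1.016
v -2.346 -1.993 2.19
v -2.02 -1.264 1.22
v -2.091 -0.976 1.497
v -2.354 -0.813 1.759
v -2.725 -0.825 1.924
v -3.086 -1.009 1.938
v -3.323 -1.307 1.797
v -3.36 -1.624 1.546
v -3.186 -1.859 1.265
v -2.856 -1.938 1.043
v -2.475 -1.835 0.95
f 2 1 4
f 2 4 3
f 4 1 5
f 4 5 3
f 5 1 6
f 5 6 3
f 6 1 7
f 6 7 3
f 7 1 8
f 7 8 3
f 8 1 9
f 8 9 3
f 9 1 10
f 9 10 3
f 10 1 11
f 10 11 3
f 11 1 12
f 11 12 3
f 12 1 13
f 12 13 3
f 13 1 14
f 13 14 3
f 14 1 15
f 14 15 3
f 15 1 16
f 15 16 3
f 16 1 17
f 16 17 3
f 17 1 18
f 17 18 3
f 18 1 2
f 18 2 3
f 20 22 19
f 23 20 19
f 19 22 21
f 21 23 19
f 20 26 22
f 24 20 23
f 24 26 20
f 22 26 21
f 25 23 21
f 21 26 25
f 25 24 23
f 26 24 25
f 28 27 30
f 28 30 29
f 30 27 31
f 30 31 29
f 31 27 32
f 31 32 29
f 32 27 33
f 32 33 29
f 33 27 34
f 33 34 29
f 34 27 35
f 34 35 29
f 35 27 36
f 35 36 29
f 36 27 28
f 36 28 29
f 37 74 53
f 74 48 77
f 53 77 42
f 74 77 53
f 37 53 49
f 53 42 54
f 49 54 38
f 53 54 49
f 37 49 58
f 49 38 59
f 58 59 44
f 49 59 58
f 37 58 70
f 58 44 73
f 70 73 47
f 58 73 70
f 37 70 74
f 70 47 78
f 74 78 48
f 70 78 74
f 38 54 65
f 54 42 68
f 65 68 46
f 54 68 65
f 42 77 55
f 77 48 76
f 55 76 41
f 77 76 55
f 48 78 75
f 78 47 71
f 75 71 39
f 78 71 75
f 47 73 72
f 73 44 60
f 72 60 43
f 73 60 72
f 44 59 64
f 59 38 61
f 64 61 45
f 59 61 64
f 40 66 52
f 66 46 67
f 52 67 41
f 66 67 52
f 40 52 50
f 52 41 51
f 50 51 39
f 52 51 50
f 40 50 57
f 50 39 56
f 57 56 43
f 50 56 57
f 40 57 62
f 57 43 63
f 62 63 45
f 57 63 62
f 40 62 66
f 62 45 69
f 66 69 46
f 62 69 66
f 41 67 55
f 67 46 68
f 55 68 42
f 67 68 55
f 39 51 75
f 51 41 76
f 75 76 48
f 51 76 75
f 43 56 72
f 56 39 71
f 72 71 47
f 56 71 72
f 45 63 64
f 63 43 60
f 64 60 44
f 63 60 64
f 46 69 65
f 69 45 61
f 65 61 38
f 69 61 65
f 80 79 82
f 80 82 81
f 82 79 83
f 82 83 81
f 83 79 84
f 83 84 81
f 84 79 85
f 84 85 81
f 85 79 86
f 85 86 81
f 86 79 87
f 86 87 81
f 87 79 88
f 87 88 81
f 88 79 89
f 88 89 81
f 89 79 90
f 89 90 81
f 90 79 91
f 90 91 81
f 91 79 80
f 91 80 81



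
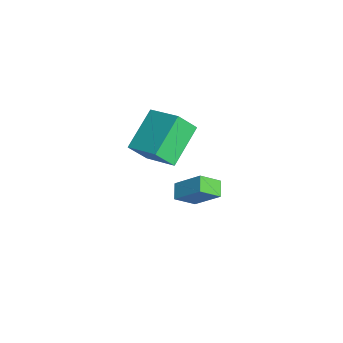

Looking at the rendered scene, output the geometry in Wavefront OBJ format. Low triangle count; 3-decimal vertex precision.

v 1.204 -4.024 0.091
v -0.167 -2.949 1.153
v 1.073 -3.252 -0.858
v -0.297 -2.177 0.204
v 2.457 -3.043 0.716
v 1.087 -1.968 1.778
v 2.327 -2.271 -0.233
v 0.956 -1.196 0.829
v 0.523 -2.062 -4.383
v -0.2 -1.96 -4.032
v 0.322 -1.164 -5.057
v -0.401 -1.063 -4.706
v 1.201 -1.077 -3.274
v 0.478 -0.976 -2.923
v 1 -0.18 -3.948
v 0.277 -0.078 -3.597
f 2 4 1
f 5 2 1
f 1 4 3
f 3 5 1
f 2 8 4
f 6 2 5
f 6 8 2
f 4 8 3
f 7 5 3
f 3 8 7
f 7 6 5
f 8 6 7
f 10 12 9
f 13 10 9
f 9 12 11
f 11 13 9
f 10 16 12
f 14 10 13
f 14 16 10
f 12 16 11
f 15 13 11
f 11 16 15
f 15 14 13
f 16 14 15



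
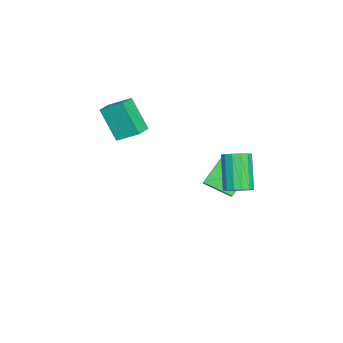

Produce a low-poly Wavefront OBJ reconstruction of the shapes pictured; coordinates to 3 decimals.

v 4.498 3.327 0.233
v 5.044 3.557 0.64
v 3.909 3.324 2.295
v 3.362 3.093 1.887
v 4.853 3.865 0.553
v 3.718 3.631 2.207
v 4.567 4.028 0.379
v 3.431 3.795 2.034
v 4.262 4.004 0.166
v 3.126 3.77 1.821
v 4.02 3.798 -0.029
v 2.885 3.564 1.626
v 3.906 3.466 -0.153
v 2.771 3.232 1.501
v 3.951 3.096 -0.175
v 2.816 2.863 1.48
v 4.142 2.789 -0.087
v 3.007 2.555 1.567
v 4.429 2.625 0.086
v 3.293 2.392 1.741
v 4.734 2.65 0.299
v 3.598 2.416 1.954
v 4.975 2.856 0.494
v 3.84 2.622 2.149
v 5.089 3.188 0.619
v 3.954 2.954 2.273
v -1.318 3.23 -2.184
v -1.545 1.813 -1.499
v -0.677 3.358 -1.706
v -0.903 1.941 -1.021
v -0.297 2.499 -3.359
v -0.523 1.082 -2.674
v 0.345 2.627 -2.881
v 0.118 1.21 -2.196
v -0.037 -3.824 2.35
v 0.117 -2.69 2.987
v -1.093 -3.559 2.133
v -0.939 -2.424 2.77
v 0.539 -2.936 0.63
v 0.693 -1.801 1.267
v -0.517 -2.67 0.413
v -0.363 -1.536 1.05
f 2 1 5
f 2 5 3
f 3 5 6
f 3 6 4
f 5 1 7
f 5 7 6
f 6 7 8
f 6 8 4
f 7 1 9
f 7 9 8
f 8 9 10
f 8 10 4
f 9 1 11
f 9 11 10
f 10 11 12
f 10 12 4
f 11 1 13
f 11 13 12
f 12 13 14
f 12 14 4
f 13 1 15
f 13 15 14
f 14 15 16
f 14 16 4
f 15 1 17
f 15 17 16
f 16 17 18
f 16 18 4
f 17 1 19
f 17 19 18
f 18 19 20
f 18 20 4
f 19 1 21
f 19 21 20
f 20 21 22
f 20 22 4
f 21 1 23
f 21 23 22
f 22 23 24
f 22 24 4
f 23 1 25
f 23 25 24
f 24 25 26
f 24 26 4
f 25 1 2
f 25 2 26
f 26 2 3
f 26 3 4
f 28 30 27
f 31 28 27
f 27 30 29
f 29 31 27
f 28 34 30
f 32 28 31
f 32 34 28
f 30 34 29
f 33 31 29
f 29 34 33
f 33 32 31
f 34 32 33
f 36 38 35
f 39 36 35
f 35 38 37
f 37 39 35
f 36 42 38
f 40 36 39
f 40 42 36
f 38 42 37
f 41 39 37
f 37 42 41
f 41 40 39
f 42 40 41



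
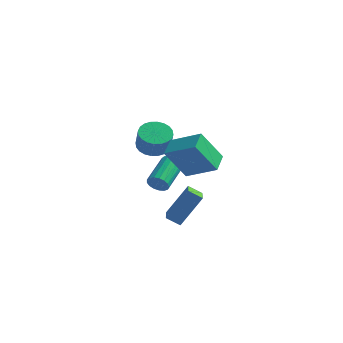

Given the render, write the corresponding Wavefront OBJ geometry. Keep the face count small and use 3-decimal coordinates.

v -2.208 2.267 -0.974
v -1.394 1.983 -1.348
v -0.998 1.528 -0.14
v -1.812 1.813 0.234
v -1.31 2.325 -1.246
v -0.914 1.871 -0.038
v -1.363 2.659 -1.103
v -0.967 2.204 0.105
v -1.545 2.933 -0.941
v -1.149 2.478 0.267
v -1.828 3.105 -0.783
v -1.432 2.651 0.425
v -2.168 3.15 -0.655
v -1.772 2.696 0.553
v -2.515 3.061 -0.575
v -2.119 2.607 0.633
v -2.815 2.851 -0.556
v -2.419 2.396 0.652
v -3.022 2.552 -0.6
v -2.626 2.097 0.608
v -3.106 2.209 -0.702
v -2.71 1.755 0.506
v -3.053 1.876 -0.845
v -2.657 1.421 0.363
v -2.871 1.602 -1.007
v -2.475 1.147 0.201
v -2.588 1.429 -1.165
v -2.192 0.975 0.043
v -2.248 1.384 -1.293
v -1.852 0.93 -0.085
v -1.901 1.473 -1.373
v -1.505 1.019 -0.165
v -1.601 1.684 -1.392
v -1.205 1.229 -0.184
v 3.643 -4.508 3.393
v 3.42 -3.416 3.75
v 1.995 -4.577 2.577
v 1.772 -3.486 2.934
v 4.468 -3.774 1.666
v 4.245 -2.683 2.023
v 2.82 -3.844 0.85
v 2.597 -2.752 1.207
v -0.905 0.306 -2.695
v -0.646 0.525 -3.238
v -0.736 2.393 -2.527
v -0.995 2.174 -1.985
v -0.947 0.532 -3.293
v -1.037 2.399 -2.582
v -1.239 0.487 -3.211
v -1.329 2.354 -2.5
v -1.454 0.4 -3.011
v -1.544 2.267 -2.3
v -1.543 0.292 -2.738
v -1.633 2.159 -2.028
v -1.486 0.187 -2.456
v -1.577 2.054 -1.745
v -1.296 0.11 -2.229
v -1.387 1.977 -1.518
v -1.017 0.077 -2.108
v -1.107 1.945 -1.397
v -0.711 0.098 -2.122
v -0.801 1.965 -1.411
v -0.45 0.165 -2.268
v -0.54 2.033 -1.557
v -0.293 0.266 -2.511
v -0.384 2.133 -1.8
v -0.277 0.375 -2.797
v -0.367 2.242 -2.086
v -0.404 0.469 -3.059
v -0.494 2.336 -2.348
v 1.296 -1.433 -4.316
v 0.571 -1.64 -3.863
v 0.597 -0.057 -4.808
v -0.129 -0.264 -4.355
v 2.069 -0.436 -2.625
v 1.343 -0.643 -2.172
v 1.369 0.94 -3.117
v 0.644 0.733 -2.664
f 2 1 5
f 2 5 3
f 3 5 6
f 3 6 4
f 5 1 7
f 5 7 6
f 6 7 8
f 6 8 4
f 7 1 9
f 7 9 8
f 8 9 10
f 8 10 4
f 9 1 11
f 9 11 10
f 10 11 12
f 10 12 4
f 11 1 13
f 11 13 12
f 12 13 14
f 12 14 4
f 13 1 15
f 13 15 14
f 14 15 16
f 14 16 4
f 15 1 17
f 15 17 16
f 16 17 18
f 16 18 4
f 17 1 19
f 17 19 18
f 18 19 20
f 18 20 4
f 19 1 21
f 19 21 20
f 20 21 22
f 20 22 4
f 21 1 23
f 21 23 22
f 22 23 24
f 22 24 4
f 23 1 25
f 23 25 24
f 24 25 26
f 24 26 4
f 25 1 27
f 25 27 26
f 26 27 28
f 26 28 4
f 27 1 29
f 27 29 28
f 28 29 30
f 28 30 4
f 29 1 31
f 29 31 30
f 30 31 32
f 30 32 4
f 31 1 33
f 31 33 32
f 32 33 34
f 32 34 4
f 33 1 2
f 33 2 34
f 34 2 3
f 34 3 4
f 36 38 35
f 39 36 35
f 35 38 37
f 37 39 35
f 36 42 38
f 40 36 39
f 40 42 36
f 38 42 37
f 41 39 37
f 37 42 41
f 41 40 39
f 42 40 41
f 44 43 47
f 44 47 45
f 45 47 48
f 45 48 46
f 47 43 49
f 47 49 48
f 48 49 50
f 48 50 46
f 49 43 51
f 49 51 50
f 50 51 52
f 50 52 46
f 51 43 53
f 51 53 52
f 52 53 54
f 52 54 46
f 53 43 55
f 53 55 54
f 54 55 56
f 54 56 46
f 55 43 57
f 55 57 56
f 56 57 58
f 56 58 46
f 57 43 59
f 57 59 58
f 58 59 60
f 58 60 46
f 59 43 61
f 59 61 60
f 60 61 62
f 60 62 46
f 61 43 63
f 61 63 62
f 62 63 64
f 62 64 46
f 63 43 65
f 63 65 64
f 64 65 66
f 64 66 46
f 65 43 67
f 65 67 66
f 66 67 68
f 66 68 46
f 67 43 69
f 67 69 68
f 68 69 70
f 68 70 46
f 69 43 44
f 69 44 70
f 70 44 45
f 70 45 46
f 72 74 71
f 75 72 71
f 71 74 73
f 73 75 71
f 72 78 74
f 76 72 75
f 76 78 72
f 74 78 73
f 77 75 73
f 73 78 77
f 77 76 75
f 78 76 77



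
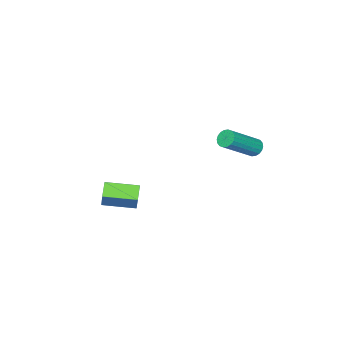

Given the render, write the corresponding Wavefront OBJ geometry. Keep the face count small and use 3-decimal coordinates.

v -1.884 -4.178 -3.459
v -1.415 -3.716 -2.338
v -2.864 -2.728 -3.647
v -2.394 -2.266 -2.526
v -1.166 -3.754 -3.934
v -0.696 -3.292 -2.813
v -2.145 -2.304 -4.122
v -1.676 -1.842 -3.001
v -3.977 3.445 1.8
v -3.676 3.322 1.381
v -2.021 2.813 2.722
v -2.323 2.935 3.14
v -3.631 3.552 1.413
v -1.976 3.042 2.754
v -3.655 3.76 1.521
v -2 3.25 2.862
v -3.742 3.906 1.685
v -2.088 3.396 3.025
v -3.876 3.96 1.871
v -2.222 3.451 3.212
v -4.031 3.913 2.043
v -2.376 3.403 3.384
v -4.174 3.772 2.167
v -2.519 3.263 3.508
v -4.279 3.567 2.218
v -2.624 3.058 3.559
v -4.324 3.338 2.186
v -2.669 2.828 3.527
v -4.3 3.13 2.078
v -2.645 2.62 3.419
v -4.212 2.984 1.915
v -2.558 2.474 3.255
v -4.078 2.929 1.728
v -2.424 2.42 3.069
v -3.924 2.977 1.556
v -2.269 2.467 2.897
v -3.781 3.117 1.432
v -2.126 2.608 2.773
f 2 4 1
f 5 2 1
f 1 4 3
f 3 5 1
f 2 8 4
f 6 2 5
f 6 8 2
f 4 8 3
f 7 5 3
f 3 8 7
f 7 6 5
f 8 6 7
f 10 9 13
f 10 13 11
f 11 13 14
f 11 14 12
f 13 9 15
f 13 15 14
f 14 15 16
f 14 16 12
f 15 9 17
f 15 17 16
f 16 17 18
f 16 18 12
f 17 9 19
f 17 19 18
f 18 19 20
f 18 20 12
f 19 9 21
f 19 21 20
f 20 21 22
f 20 22 12
f 21 9 23
f 21 23 22
f 22 23 24
f 22 24 12
f 23 9 25
f 23 25 24
f 24 25 26
f 24 26 12
f 25 9 27
f 25 27 26
f 26 27 28
f 26 28 12
f 27 9 29
f 27 29 28
f 28 29 30
f 28 30 12
f 29 9 31
f 29 31 30
f 30 31 32
f 30 32 12
f 31 9 33
f 31 33 32
f 32 33 34
f 32 34 12
f 33 9 35
f 33 35 34
f 34 35 36
f 34 36 12
f 35 9 37
f 35 37 36
f 36 37 38
f 36 38 12
f 37 9 10
f 37 10 38
f 38 10 11
f 38 11 12



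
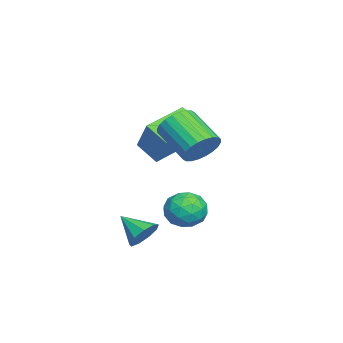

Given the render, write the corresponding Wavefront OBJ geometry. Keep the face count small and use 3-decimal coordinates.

v 1.481 1.509 0.934
v 2.243 1.165 1.342
v 1.141 -0.053 2.374
v 0.379 0.291 1.966
v 2.157 1.435 1.568
v 1.055 0.217 2.601
v 1.968 1.716 1.698
v 0.866 0.499 2.731
v 1.705 1.966 1.712
v 0.603 0.748 2.745
v 1.408 2.146 1.607
v 0.306 0.928 2.64
v 1.122 2.229 1.4
v 0.02 1.012 2.432
v 0.891 2.202 1.122
v -0.211 0.985 2.154
v 0.749 2.07 0.815
v -0.353 0.853 1.847
v 0.719 1.853 0.526
v -0.383 0.635 1.558
v 0.805 1.583 0.299
v -0.297 0.365 1.332
v 0.994 1.301 0.169
v -0.108 0.084 1.202
v 1.257 1.052 0.155
v 0.155 -0.166 1.188
v 1.554 0.872 0.26
v 0.452 -0.346 1.293
v 1.84 0.788 0.468
v 0.738 -0.429 1.5
v 2.071 0.815 0.746
v 0.969 -0.402 1.778
v 2.213 0.947 1.053
v 1.111 -0.27 2.085
v 2.685 -0.68 -3.546
v 3.264 -0.584 -2.988
v 2.115 -1.74 -2.774
v 2.829 -0.263 -2.867
v 2.327 -0.136 -3.064
v 1.992 -0.264 -3.487
v 1.982 -0.587 -3.937
v 2.301 -0.953 -4.205
v 2.799 -1.192 -4.164
v 3.244 -1.191 -3.834
v 3.428 -0.951 -3.369
v 0.732 1.65 -3.032
v 1.187 1.098 -2.334
v -0.067 0.342 -3.546
v 0.388 -0.21 -2.848
v -0.285 0.477 -2.58
v 0.208 1.286 -2.263
v 0.912 0.154 -3.617
v 1.405 0.963 -3.3
v 1.298 0.174 -2.696
v 0.558 0.374 -2.055
v 0.562 1.066 -3.825
v -0.178 1.266 -3.184
v 1.029 1.489 -2.638
v 0.091 -0.049 -3.242
v -0.305 0.355 -3.085
v -0.038 0.031 -2.675
v 0.454 1.599 -2.596
v 0.722 1.275 -2.186
v -0.144 0.91 -2.331
v 0.398 0.165 -3.694
v 0.666 -0.159 -3.284
v 1.158 1.409 -3.205
v 1.425 1.085 -2.795
v 1.264 0.53 -3.549
v 1.362 0.621 -2.441
v 0.893 -0.148 -2.743
v 1.201 0.066 -3.195
v 1.491 0.542 -3.008
v 0.927 0.739 -2.064
v 0.458 -0.03 -2.366
v 0.062 0.374 -2.209
v 0.352 0.849 -2.022
v 0.993 0.195 -2.277
v 0.662 1.47 -3.514
v 0.193 0.701 -3.816
v 0.768 0.591 -3.858
v 1.058 1.066 -3.671
v 0.227 1.588 -3.137
v -0.242 0.819 -3.439
v -0.371 0.898 -2.872
v -0.081 1.374 -2.685
v 0.127 1.245 -3.603
v -1.489 -0.804 -1.091
v -2.003 -1.718 -0.34
v -2.93 0.516 -0.47
v -3.444 -0.399 0.281
v -0.216 -0.181 0.539
v -0.73 -1.096 1.29
v -1.657 1.138 1.16
v -2.171 0.224 1.911
f 2 1 5
f 2 5 3
f 3 5 6
f 3 6 4
f 5 1 7
f 5 7 6
f 6 7 8
f 6 8 4
f 7 1 9
f 7 9 8
f 8 9 10
f 8 10 4
f 9 1 11
f 9 11 10
f 10 11 12
f 10 12 4
f 11 1 13
f 11 13 12
f 12 13 14
f 12 14 4
f 13 1 15
f 13 15 14
f 14 15 16
f 14 16 4
f 15 1 17
f 15 17 16
f 16 17 18
f 16 18 4
f 17 1 19
f 17 19 18
f 18 19 20
f 18 20 4
f 19 1 21
f 19 21 20
f 20 21 22
f 20 22 4
f 21 1 23
f 21 23 22
f 22 23 24
f 22 24 4
f 23 1 25
f 23 25 24
f 24 25 26
f 24 26 4
f 25 1 27
f 25 27 26
f 26 27 28
f 26 28 4
f 27 1 29
f 27 29 28
f 28 29 30
f 28 30 4
f 29 1 31
f 29 31 30
f 30 31 32
f 30 32 4
f 31 1 33
f 31 33 32
f 32 33 34
f 32 34 4
f 33 1 2
f 33 2 34
f 34 2 3
f 34 3 4
f 36 35 38
f 36 38 37
f 38 35 39
f 38 39 37
f 39 35 40
f 39 40 37
f 40 35 41
f 40 41 37
f 41 35 42
f 41 42 37
f 42 35 43
f 42 43 37
f 43 35 44
f 43 44 37
f 44 35 45
f 44 45 37
f 45 35 36
f 45 36 37
f 46 83 62
f 83 57 86
f 62 86 51
f 83 86 62
f 46 62 58
f 62 51 63
f 58 63 47
f 62 63 58
f 46 58 67
f 58 47 68
f 67 68 53
f 58 68 67
f 46 67 79
f 67 53 82
f 79 82 56
f 67 82 79
f 46 79 83
f 79 56 87
f 83 87 57
f 79 87 83
f 47 63 74
f 63 51 77
f 74 77 55
f 63 77 74
f 51 86 64
f 86 57 85
f 64 85 50
f 86 85 64
f 57 87 84
f 87 56 80
f 84 80 48
f 87 80 84
f 56 82 81
f 82 53 69
f 81 69 52
f 82 69 81
f 53 68 73
f 68 47 70
f 73 70 54
f 68 70 73
f 49 75 61
f 75 55 76
f 61 76 50
f 75 76 61
f 49 61 59
f 61 50 60
f 59 60 48
f 61 60 59
f 49 59 66
f 59 48 65
f 66 65 52
f 59 65 66
f 49 66 71
f 66 52 72
f 71 72 54
f 66 72 71
f 49 71 75
f 71 54 78
f 75 78 55
f 71 78 75
f 50 76 64
f 76 55 77
f 64 77 51
f 76 77 64
f 48 60 84
f 60 50 85
f 84 85 57
f 60 85 84
f 52 65 81
f 65 48 80
f 81 80 56
f 65 80 81
f 54 72 73
f 72 52 69
f 73 69 53
f 72 69 73
f 55 78 74
f 78 54 70
f 74 70 47
f 78 70 74
f 89 91 88
f 92 89 88
f 88 91 90
f 90 92 88
f 89 95 91
f 93 89 92
f 93 95 89
f 91 95 90
f 94 92 90
f 90 95 94
f 94 93 92
f 95 93 94



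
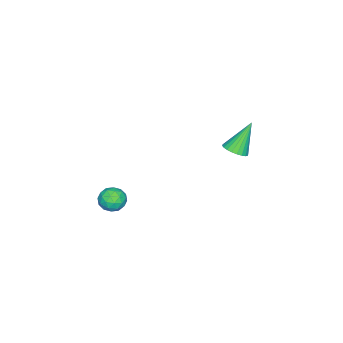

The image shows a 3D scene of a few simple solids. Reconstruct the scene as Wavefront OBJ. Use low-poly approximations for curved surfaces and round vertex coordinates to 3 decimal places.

v 4.225 -2.629 -2.137
v 4.542 -3.082 -2.77
v 3.358 -3.638 -1.85
v 3.675 -4.091 -2.483
v 4.139 -3.944 -1.797
v 4.675 -3.32 -1.975
v 3.225 -3.4 -2.645
v 3.761 -2.776 -2.823
v 3.924 -3.559 -3.084
v 4.49 -3.895 -2.56
v 3.41 -2.825 -2.06
v 3.976 -3.161 -1.536
v 4.46 -2.767 -2.479
v 3.44 -3.953 -2.141
v 3.713 -3.866 -1.738
v 3.9 -4.133 -2.11
v 4.538 -2.907 -2.011
v 4.724 -3.174 -2.384
v 4.488 -3.68 -1.811
v 3.176 -3.546 -2.236
v 3.362 -3.813 -2.609
v 4 -2.587 -2.51
v 4.187 -2.854 -2.882
v 3.412 -3.04 -2.809
v 4.283 -3.314 -3.036
v 3.773 -3.907 -2.867
v 3.509 -3.5 -2.962
v 3.824 -3.134 -3.067
v 4.615 -3.511 -2.728
v 4.106 -4.104 -2.558
v 4.378 -4.018 -2.155
v 4.693 -3.651 -2.26
v 4.252 -3.792 -2.912
v 3.794 -2.616 -2.062
v 3.285 -3.209 -1.892
v 3.207 -3.069 -2.36
v 3.522 -2.702 -2.465
v 4.127 -2.813 -1.753
v 3.617 -3.406 -1.584
v 4.076 -3.586 -1.553
v 4.391 -3.22 -1.658
v 3.648 -2.928 -1.708
v -3.387 0.316 -1.969
v -2.87 -0.137 -1.559
v -4.413 0.804 -0.131
v -2.726 0.14 -1.553
v -2.684 0.444 -1.61
v -2.748 0.728 -1.721
v -2.91 0.95 -1.871
v -3.144 1.075 -2.035
v -3.415 1.084 -2.189
v -3.682 0.977 -2.309
v -3.904 0.768 -2.378
v -4.048 0.491 -2.384
v -4.091 0.187 -2.327
v -4.026 -0.097 -2.216
v -3.865 -0.319 -2.066
v -3.63 -0.444 -1.902
v -3.359 -0.453 -1.748
v -3.092 -0.345 -1.628
f 1 38 17
f 38 12 41
f 17 41 6
f 38 41 17
f 1 17 13
f 17 6 18
f 13 18 2
f 17 18 13
f 1 13 22
f 13 2 23
f 22 23 8
f 13 23 22
f 1 22 34
f 22 8 37
f 34 37 11
f 22 37 34
f 1 34 38
f 34 11 42
f 38 42 12
f 34 42 38
f 2 18 29
f 18 6 32
f 29 32 10
f 18 32 29
f 6 41 19
f 41 12 40
f 19 40 5
f 41 40 19
f 12 42 39
f 42 11 35
f 39 35 3
f 42 35 39
f 11 37 36
f 37 8 24
f 36 24 7
f 37 24 36
f 8 23 28
f 23 2 25
f 28 25 9
f 23 25 28
f 4 30 16
f 30 10 31
f 16 31 5
f 30 31 16
f 4 16 14
f 16 5 15
f 14 15 3
f 16 15 14
f 4 14 21
f 14 3 20
f 21 20 7
f 14 20 21
f 4 21 26
f 21 7 27
f 26 27 9
f 21 27 26
f 4 26 30
f 26 9 33
f 30 33 10
f 26 33 30
f 5 31 19
f 31 10 32
f 19 32 6
f 31 32 19
f 3 15 39
f 15 5 40
f 39 40 12
f 15 40 39
f 7 20 36
f 20 3 35
f 36 35 11
f 20 35 36
f 9 27 28
f 27 7 24
f 28 24 8
f 27 24 28
f 10 33 29
f 33 9 25
f 29 25 2
f 33 25 29
f 44 43 46
f 44 46 45
f 46 43 47
f 46 47 45
f 47 43 48
f 47 48 45
f 48 43 49
f 48 49 45
f 49 43 50
f 49 50 45
f 50 43 51
f 50 51 45
f 51 43 52
f 51 52 45
f 52 43 53
f 52 53 45
f 53 43 54
f 53 54 45
f 54 43 55
f 54 55 45
f 55 43 56
f 55 56 45
f 56 43 57
f 56 57 45
f 57 43 58
f 57 58 45
f 58 43 59
f 58 59 45
f 59 43 60
f 59 60 45
f 60 43 44
f 60 44 45



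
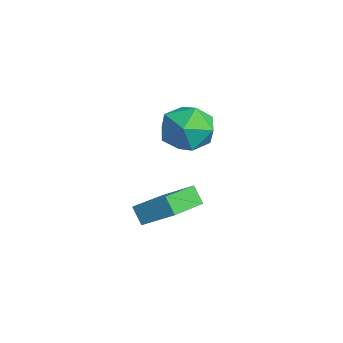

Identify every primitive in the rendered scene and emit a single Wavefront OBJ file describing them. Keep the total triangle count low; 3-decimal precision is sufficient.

v 2.256 2.4 -3.701
v 1.773 2.214 -3.039
v 3.004 3.366 -2.883
v 2.521 3.18 -2.221
v 3.519 0.98 -3.179
v 3.036 0.794 -2.517
v 4.267 1.946 -2.361
v 3.784 1.76 -1.699
v -1.03 5.015 -1.067
v 0.12 4.675 -1.067
v -1.56 3.225 -1.593
v -0.41 2.885 -1.593
v -0.959 3.144 -0.559
v -0.631 4.251 -0.234
v -0.809 3.649 -2.426
v -0.481 4.756 -2.101
v 0.256 3.831 -1.907
v 0.164 3.519 -0.753
v -1.604 4.381 -1.907
v -1.696 4.069 -0.753
f 2 4 1
f 5 2 1
f 1 4 3
f 3 5 1
f 2 8 4
f 6 2 5
f 6 8 2
f 4 8 3
f 7 5 3
f 3 8 7
f 7 6 5
f 8 6 7
f 9 20 14
f 9 14 10
f 9 10 16
f 9 16 19
f 9 19 20
f 10 14 18
f 14 20 13
f 20 19 11
f 19 16 15
f 16 10 17
f 12 18 13
f 12 13 11
f 12 11 15
f 12 15 17
f 12 17 18
f 13 18 14
f 11 13 20
f 15 11 19
f 17 15 16
f 18 17 10



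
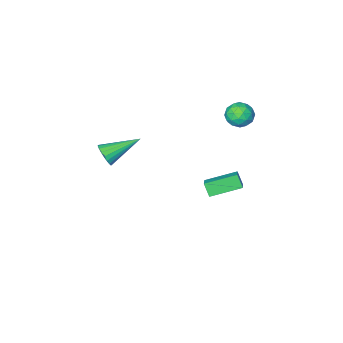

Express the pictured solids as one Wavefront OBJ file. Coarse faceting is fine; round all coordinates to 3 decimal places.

v 4.186 -2.606 3.069
v 4.525 -2.328 3.64
v 2.334 -2.154 3.951
v 4.499 -2.089 3.462
v 4.418 -1.94 3.215
v 4.297 -1.905 2.944
v 4.157 -1.992 2.694
v 4.021 -2.185 2.509
v 3.915 -2.45 2.42
v 3.855 -2.743 2.444
v 3.852 -3.011 2.577
v 3.907 -3.21 2.794
v 4.011 -3.304 3.059
v 4.144 -3.277 3.325
v 4.285 -3.134 3.548
v 4.408 -2.9 3.687
v 4.494 -2.615 3.72
v -4.296 -1.891 3.803
v -3.837 -1.194 3.637
v -3.163 -2.666 3.683
v -2.704 -1.969 3.517
v -3.025 -2.091 4.296
v -3.725 -1.612 4.37
v -3.275 -2.248 2.95
v -3.975 -1.769 3.024
v -3.205 -1.414 3.109
v -3.051 -1.317 3.941
v -3.949 -2.543 3.379
v -3.795 -2.446 4.211
v -4.166 -1.474 3.731
v -2.834 -2.386 3.589
v -3.023 -2.458 4.047
v -2.753 -2.048 3.949
v -4.1 -1.72 4.162
v -3.83 -1.31 4.064
v -3.353 -1.838 4.451
v -3.17 -2.55 3.256
v -2.9 -2.14 3.158
v -4.247 -1.812 3.371
v -3.977 -1.402 3.273
v -3.647 -2.022 2.869
v -3.525 -1.194 3.323
v -2.859 -1.65 3.252
v -3.195 -1.814 2.919
v -3.606 -1.532 2.962
v -3.434 -1.137 3.812
v -2.768 -1.593 3.741
v -2.957 -1.665 4.199
v -3.368 -1.383 4.243
v -3.063 -1.267 3.501
v -4.232 -2.267 3.579
v -3.566 -2.723 3.508
v -3.632 -2.477 3.077
v -4.043 -2.195 3.121
v -4.141 -2.21 4.068
v -3.475 -2.666 3.997
v -3.394 -2.328 4.358
v -3.805 -2.046 4.401
v -3.937 -2.593 3.819
v -2.413 -3.072 -3.352
v -2.365 -3.572 -2.593
v -4.079 -2.362 -2.777
v -4.031 -2.863 -2.019
v -1.969 -2.377 -2.921
v -1.921 -2.878 -2.163
v -3.635 -1.668 -2.347
v -3.587 -2.168 -1.588
f 2 1 4
f 2 4 3
f 4 1 5
f 4 5 3
f 5 1 6
f 5 6 3
f 6 1 7
f 6 7 3
f 7 1 8
f 7 8 3
f 8 1 9
f 8 9 3
f 9 1 10
f 9 10 3
f 10 1 11
f 10 11 3
f 11 1 12
f 11 12 3
f 12 1 13
f 12 13 3
f 13 1 14
f 13 14 3
f 14 1 15
f 14 15 3
f 15 1 16
f 15 16 3
f 16 1 17
f 16 17 3
f 17 1 2
f 17 2 3
f 18 55 34
f 55 29 58
f 34 58 23
f 55 58 34
f 18 34 30
f 34 23 35
f 30 35 19
f 34 35 30
f 18 30 39
f 30 19 40
f 39 40 25
f 30 40 39
f 18 39 51
f 39 25 54
f 51 54 28
f 39 54 51
f 18 51 55
f 51 28 59
f 55 59 29
f 51 59 55
f 19 35 46
f 35 23 49
f 46 49 27
f 35 49 46
f 23 58 36
f 58 29 57
f 36 57 22
f 58 57 36
f 29 59 56
f 59 28 52
f 56 52 20
f 59 52 56
f 28 54 53
f 54 25 41
f 53 41 24
f 54 41 53
f 25 40 45
f 40 19 42
f 45 42 26
f 40 42 45
f 21 47 33
f 47 27 48
f 33 48 22
f 47 48 33
f 21 33 31
f 33 22 32
f 31 32 20
f 33 32 31
f 21 31 38
f 31 20 37
f 38 37 24
f 31 37 38
f 21 38 43
f 38 24 44
f 43 44 26
f 38 44 43
f 21 43 47
f 43 26 50
f 47 50 27
f 43 50 47
f 22 48 36
f 48 27 49
f 36 49 23
f 48 49 36
f 20 32 56
f 32 22 57
f 56 57 29
f 32 57 56
f 24 37 53
f 37 20 52
f 53 52 28
f 37 52 53
f 26 44 45
f 44 24 41
f 45 41 25
f 44 41 45
f 27 50 46
f 50 26 42
f 46 42 19
f 50 42 46
f 61 63 60
f 64 61 60
f 60 63 62
f 62 64 60
f 61 67 63
f 65 61 64
f 65 67 61
f 63 67 62
f 66 64 62
f 62 67 66
f 66 65 64
f 67 65 66



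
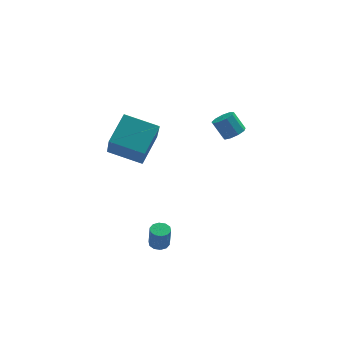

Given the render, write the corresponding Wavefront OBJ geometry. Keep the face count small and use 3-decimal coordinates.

v 3.79 -0.629 2.989
v 4.245 -0.929 3.379
v 3.705 -0.471 4.361
v 3.25 -0.171 3.971
v 4.389 -0.509 3.263
v 3.85 -0.052 4.245
v 4.254 -0.146 3.019
v 3.714 0.311 4.001
v 3.901 -0.008 2.761
v 3.361 0.449 3.743
v 3.496 -0.161 2.61
v 2.956 0.296 3.591
v 3.229 -0.532 2.636
v 2.689 -0.075 3.618
v 3.224 -0.949 2.827
v 2.684 -0.492 3.809
v 3.484 -1.215 3.094
v 2.944 -0.758 4.076
v 3.887 -1.207 3.312
v 3.347 -0.75 4.294
v -2.543 1.871 0.448
v -2.59 0.59 2.212
v -1.554 3.265 1.487
v -1.601 1.984 3.251
v -0.779 1.036 -0.111
v -0.826 -0.245 1.653
v 0.21 2.43 0.928
v 0.163 1.149 2.692
v -0.339 -1.841 -4.352
v -0 -1.399 -4.294
v 0.038 -1.597 -3.01
v -0.301 -2.039 -3.068
v -0.327 -1.288 -4.267
v -0.289 -1.486 -2.983
v -0.658 -1.388 -4.273
v -0.62 -1.586 -2.989
v -0.867 -1.661 -4.309
v -0.83 -1.859 -3.025
v -0.875 -2.003 -4.361
v -0.837 -2.201 -3.077
v -0.678 -2.283 -4.41
v -0.64 -2.481 -3.126
v -0.351 -2.394 -4.437
v -0.313 -2.592 -3.153
v -0.02 -2.294 -4.431
v 0.018 -2.492 -3.147
v 0.19 -2.021 -4.395
v 0.227 -2.219 -3.111
v 0.197 -1.679 -4.343
v 0.235 -1.877 -3.059
f 2 1 5
f 2 5 3
f 3 5 6
f 3 6 4
f 5 1 7
f 5 7 6
f 6 7 8
f 6 8 4
f 7 1 9
f 7 9 8
f 8 9 10
f 8 10 4
f 9 1 11
f 9 11 10
f 10 11 12
f 10 12 4
f 11 1 13
f 11 13 12
f 12 13 14
f 12 14 4
f 13 1 15
f 13 15 14
f 14 15 16
f 14 16 4
f 15 1 17
f 15 17 16
f 16 17 18
f 16 18 4
f 17 1 19
f 17 19 18
f 18 19 20
f 18 20 4
f 19 1 2
f 19 2 20
f 20 2 3
f 20 3 4
f 22 24 21
f 25 22 21
f 21 24 23
f 23 25 21
f 22 28 24
f 26 22 25
f 26 28 22
f 24 28 23
f 27 25 23
f 23 28 27
f 27 26 25
f 28 26 27
f 30 29 33
f 30 33 31
f 31 33 34
f 31 34 32
f 33 29 35
f 33 35 34
f 34 35 36
f 34 36 32
f 35 29 37
f 35 37 36
f 36 37 38
f 36 38 32
f 37 29 39
f 37 39 38
f 38 39 40
f 38 40 32
f 39 29 41
f 39 41 40
f 40 41 42
f 40 42 32
f 41 29 43
f 41 43 42
f 42 43 44
f 42 44 32
f 43 29 45
f 43 45 44
f 44 45 46
f 44 46 32
f 45 29 47
f 45 47 46
f 46 47 48
f 46 48 32
f 47 29 49
f 47 49 48
f 48 49 50
f 48 50 32
f 49 29 30
f 49 30 50
f 50 30 31
f 50 31 32

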